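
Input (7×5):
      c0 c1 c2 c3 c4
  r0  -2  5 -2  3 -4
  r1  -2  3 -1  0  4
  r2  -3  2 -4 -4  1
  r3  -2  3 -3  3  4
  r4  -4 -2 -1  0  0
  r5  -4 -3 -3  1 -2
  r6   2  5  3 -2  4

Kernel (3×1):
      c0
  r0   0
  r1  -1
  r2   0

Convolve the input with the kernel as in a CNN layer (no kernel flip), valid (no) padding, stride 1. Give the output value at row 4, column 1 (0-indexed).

3

The receptive field on the input at this output position is [-2 / -3 / 5]. Elementwise product with the kernel and sum: -3·-1.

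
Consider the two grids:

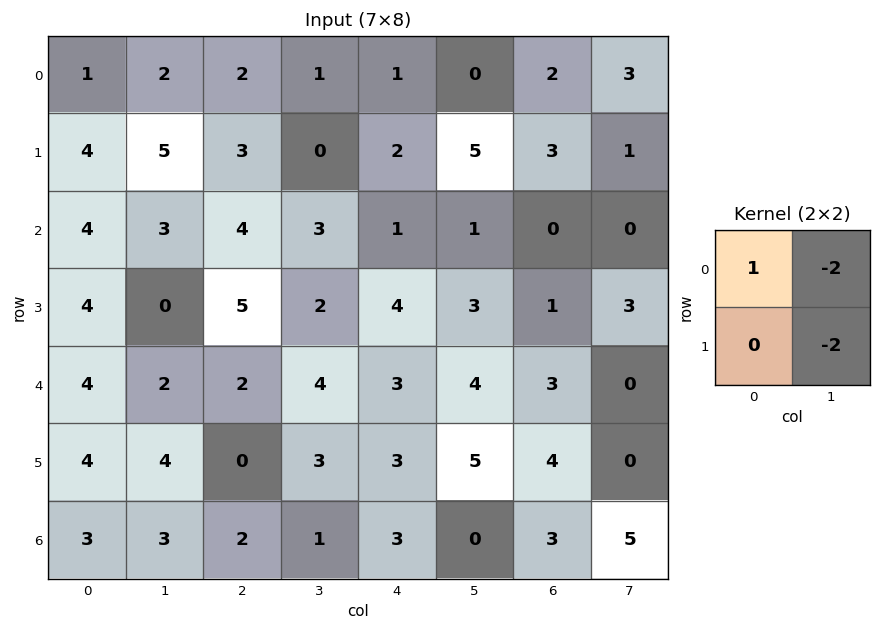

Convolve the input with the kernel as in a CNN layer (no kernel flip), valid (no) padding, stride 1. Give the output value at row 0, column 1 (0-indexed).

The receptive field on the input at this output position is [2 2 / 5 3]. Elementwise product with the kernel and sum: 2·1 + 2·-2 + 3·-2.

-8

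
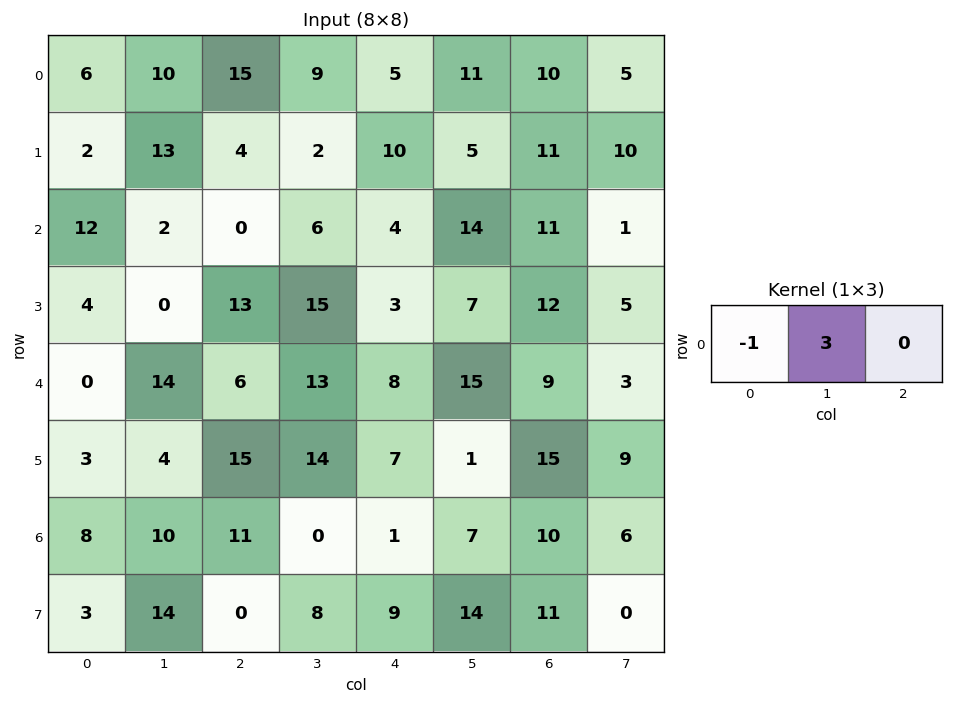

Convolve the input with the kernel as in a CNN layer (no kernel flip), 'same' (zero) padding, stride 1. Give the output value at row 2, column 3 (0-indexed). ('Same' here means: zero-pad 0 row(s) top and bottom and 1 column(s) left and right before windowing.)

18

The receptive field on the zero-padded input at this output position is [0 6 4]. Elementwise product with the kernel and sum: 0·-1 + 6·3.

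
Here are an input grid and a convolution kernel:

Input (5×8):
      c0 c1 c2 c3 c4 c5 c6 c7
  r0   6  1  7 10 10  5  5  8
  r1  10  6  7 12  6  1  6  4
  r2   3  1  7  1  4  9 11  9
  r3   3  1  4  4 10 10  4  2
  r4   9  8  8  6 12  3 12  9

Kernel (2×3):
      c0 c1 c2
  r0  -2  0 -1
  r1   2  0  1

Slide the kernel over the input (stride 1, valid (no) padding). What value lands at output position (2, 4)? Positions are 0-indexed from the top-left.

5

The receptive field on the input at this output position is [4 9 11 / 10 10 4]. Elementwise product with the kernel and sum: 4·-2 + 11·-1 + 10·2 + 4·1.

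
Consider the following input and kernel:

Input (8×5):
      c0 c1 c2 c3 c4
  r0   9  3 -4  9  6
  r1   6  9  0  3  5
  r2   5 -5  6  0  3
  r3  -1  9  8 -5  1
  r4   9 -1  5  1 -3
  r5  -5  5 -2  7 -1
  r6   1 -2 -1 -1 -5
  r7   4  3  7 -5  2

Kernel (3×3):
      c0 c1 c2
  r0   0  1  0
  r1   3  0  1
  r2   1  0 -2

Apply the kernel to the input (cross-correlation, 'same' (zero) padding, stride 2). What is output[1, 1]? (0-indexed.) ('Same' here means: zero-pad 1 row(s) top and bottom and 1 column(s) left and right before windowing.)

The receptive field on the zero-padded input at this output position is [9 0 3 / -5 6 0 / 9 8 -5]. Elementwise product with the kernel and sum: 0·1 + -5·3 + 0·1 + 9·1 + -5·-2.

4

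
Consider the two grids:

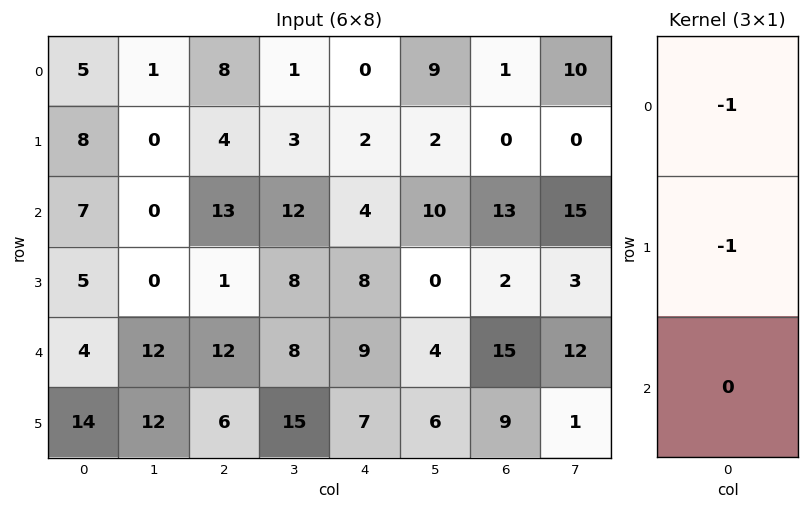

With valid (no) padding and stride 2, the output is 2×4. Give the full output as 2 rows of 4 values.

-13 -12 -2 -1
-12 -14 -12 -15

Output[0,0]: The receptive field on the input at this output position is [5 / 8 / 7]. Elementwise product with the kernel and sum: 5·-1 + 8·-1.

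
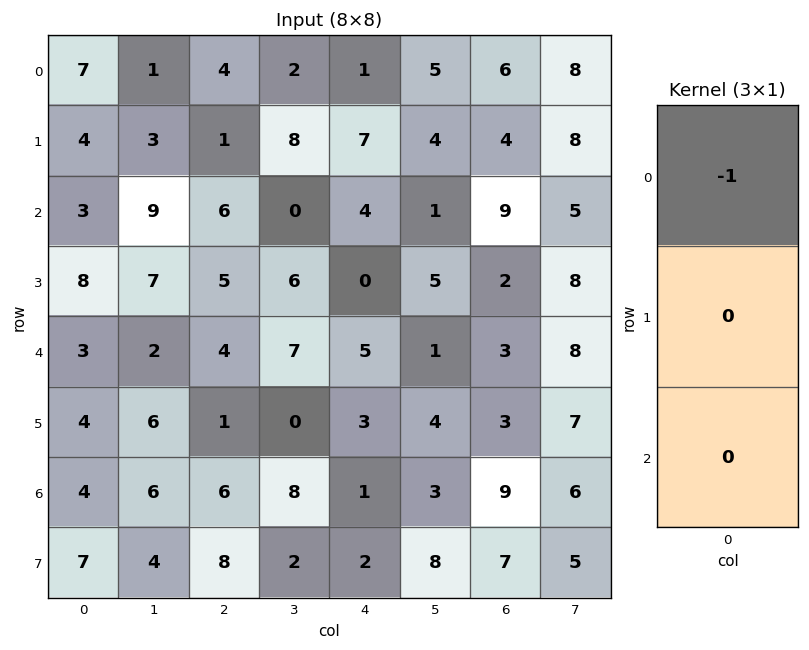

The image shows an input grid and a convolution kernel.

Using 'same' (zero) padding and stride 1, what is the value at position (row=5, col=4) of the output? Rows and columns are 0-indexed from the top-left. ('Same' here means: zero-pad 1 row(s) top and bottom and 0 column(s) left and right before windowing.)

The receptive field on the zero-padded input at this output position is [5 / 3 / 1]. Elementwise product with the kernel and sum: 5·-1.

-5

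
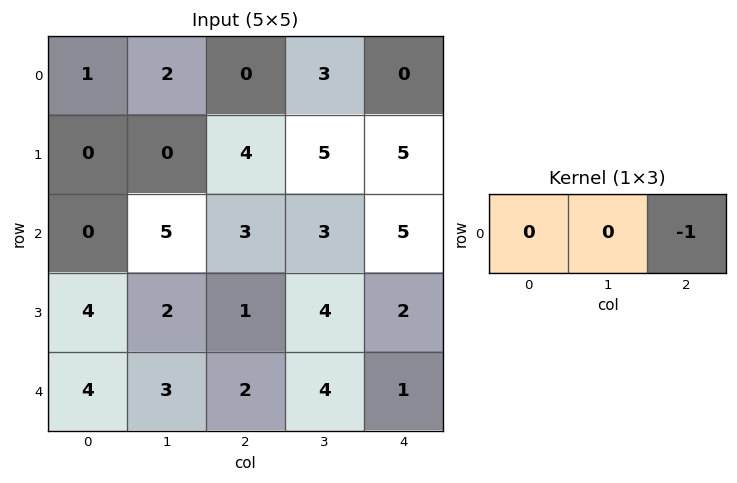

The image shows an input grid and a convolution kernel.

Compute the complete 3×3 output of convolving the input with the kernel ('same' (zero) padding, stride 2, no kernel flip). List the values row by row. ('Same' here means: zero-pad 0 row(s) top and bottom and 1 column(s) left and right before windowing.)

Output[0,0]: The receptive field on the zero-padded input at this output position is [0 1 2]. Elementwise product with the kernel and sum: 2·-1.
Output[0,1]: The receptive field on the zero-padded input at this output position is [2 0 3]. Elementwise product with the kernel and sum: 3·-1.

-2 -3 0
-5 -3 0
-3 -4 0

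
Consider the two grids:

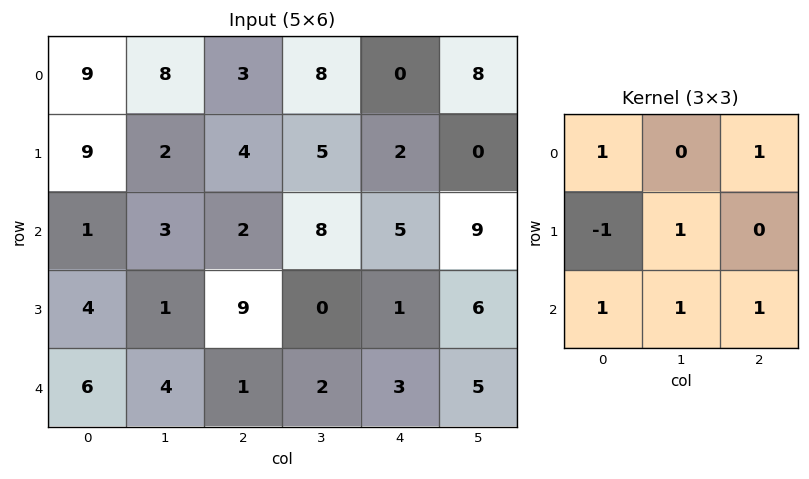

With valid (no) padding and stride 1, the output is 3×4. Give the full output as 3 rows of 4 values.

Output[0,0]: The receptive field on the input at this output position is [9 8 3 / 9 2 4 / 1 3 2]. Elementwise product with the kernel and sum: 9·1 + 3·1 + 9·-1 + 2·1 + 1·1 + 3·1 + 2·1.
Output[0,1]: The receptive field on the input at this output position is [8 3 8 / 2 4 5 / 3 2 8]. Elementwise product with the kernel and sum: 8·1 + 8·1 + 2·-1 + 4·1 + 3·1 + 2·1 + 8·1.

11 31 19 35
29 16 22 9
11 26 4 28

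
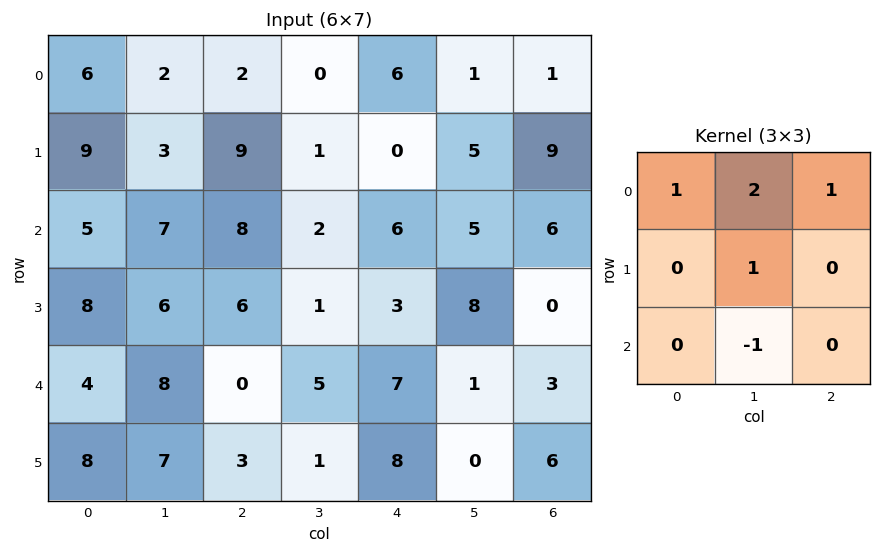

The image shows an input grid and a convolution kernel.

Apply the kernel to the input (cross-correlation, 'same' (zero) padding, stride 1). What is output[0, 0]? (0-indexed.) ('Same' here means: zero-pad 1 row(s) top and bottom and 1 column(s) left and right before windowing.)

The receptive field on the zero-padded input at this output position is [0 0 0 / 0 6 2 / 0 9 3]. Elementwise product with the kernel and sum: 0·1 + 0·2 + 0·1 + 6·1 + 9·-1.

-3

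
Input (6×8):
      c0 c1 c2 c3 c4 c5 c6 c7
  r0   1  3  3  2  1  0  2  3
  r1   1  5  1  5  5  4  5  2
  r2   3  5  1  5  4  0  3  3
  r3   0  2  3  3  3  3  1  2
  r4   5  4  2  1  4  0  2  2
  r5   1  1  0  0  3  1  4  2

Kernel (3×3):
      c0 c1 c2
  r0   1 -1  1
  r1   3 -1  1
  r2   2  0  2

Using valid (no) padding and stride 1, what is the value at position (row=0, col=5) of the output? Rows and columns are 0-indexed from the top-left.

16

The receptive field on the input at this output position is [0 2 3 / 4 5 2 / 0 3 3]. Elementwise product with the kernel and sum: 0·1 + 2·-1 + 3·1 + 4·3 + 5·-1 + 2·1 + 0·2 + 3·2.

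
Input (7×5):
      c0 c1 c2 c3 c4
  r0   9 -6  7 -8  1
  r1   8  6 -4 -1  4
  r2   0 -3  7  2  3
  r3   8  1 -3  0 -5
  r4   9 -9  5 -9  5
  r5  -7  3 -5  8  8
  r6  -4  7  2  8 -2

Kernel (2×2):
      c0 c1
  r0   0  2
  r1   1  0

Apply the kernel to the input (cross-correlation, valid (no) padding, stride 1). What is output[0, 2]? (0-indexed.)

-20

The receptive field on the input at this output position is [7 -8 / -4 -1]. Elementwise product with the kernel and sum: -8·2 + -4·1.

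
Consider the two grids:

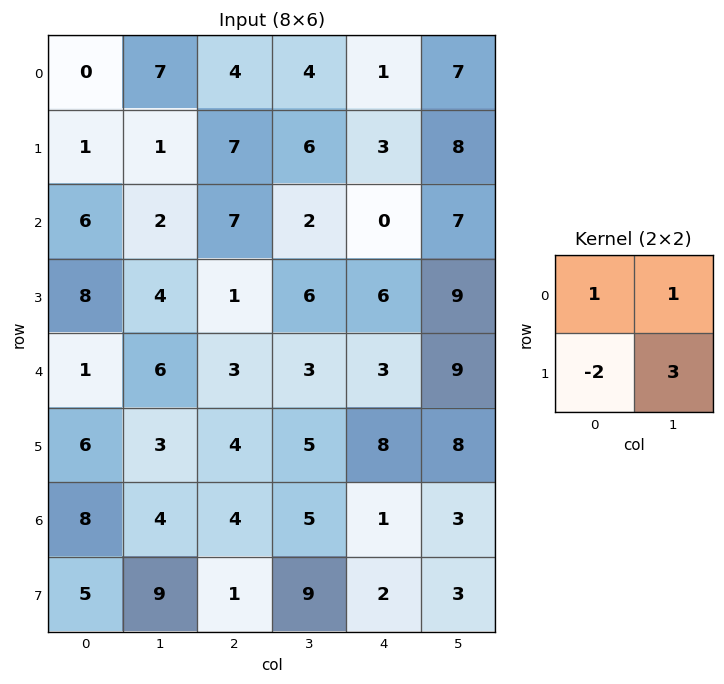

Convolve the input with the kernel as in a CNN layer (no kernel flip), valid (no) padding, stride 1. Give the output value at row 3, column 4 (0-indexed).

36

The receptive field on the input at this output position is [6 9 / 3 9]. Elementwise product with the kernel and sum: 6·1 + 9·1 + 3·-2 + 9·3.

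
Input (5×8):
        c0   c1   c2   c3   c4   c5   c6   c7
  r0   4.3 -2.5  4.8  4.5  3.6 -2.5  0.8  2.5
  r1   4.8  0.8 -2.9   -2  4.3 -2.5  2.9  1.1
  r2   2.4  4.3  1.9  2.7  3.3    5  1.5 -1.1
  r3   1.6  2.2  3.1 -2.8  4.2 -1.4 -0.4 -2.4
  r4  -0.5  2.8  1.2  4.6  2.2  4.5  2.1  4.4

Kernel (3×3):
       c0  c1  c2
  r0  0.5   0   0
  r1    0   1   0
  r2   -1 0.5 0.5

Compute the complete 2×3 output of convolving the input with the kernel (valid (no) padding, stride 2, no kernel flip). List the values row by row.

3.65 1.5 -0.75
5.9 0.35 1.35

Output[0,0]: The receptive field on the input at this output position is [4.3 -2.5 4.8 / 4.8 0.8 -2.9 / 2.4 4.3 1.9]. Elementwise product with the kernel and sum: 4.3·0.5 + 0.8·1 + 2.4·-1 + 4.3·0.5 + 1.9·0.5.
Output[0,1]: The receptive field on the input at this output position is [4.8 4.5 3.6 / -2.9 -2 4.3 / 1.9 2.7 3.3]. Elementwise product with the kernel and sum: 4.8·0.5 + -2·1 + 1.9·-1 + 2.7·0.5 + 3.3·0.5.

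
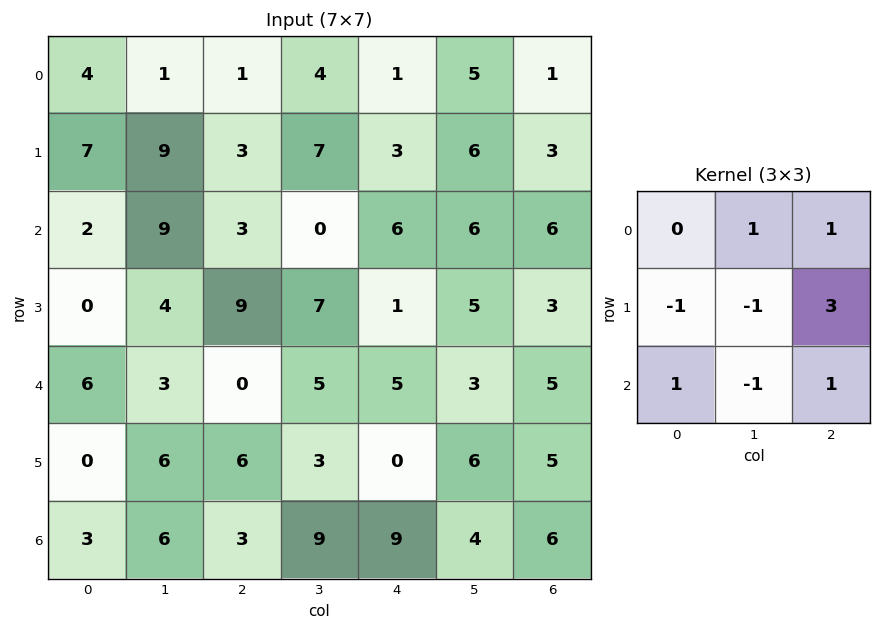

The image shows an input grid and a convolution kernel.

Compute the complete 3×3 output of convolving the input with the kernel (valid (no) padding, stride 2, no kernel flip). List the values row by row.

-9 13 12
38 -7 22
15 4 28

Output[0,0]: The receptive field on the input at this output position is [4 1 1 / 7 9 3 / 2 9 3]. Elementwise product with the kernel and sum: 1·1 + 1·1 + 7·-1 + 9·-1 + 3·3 + 2·1 + 9·-1 + 3·1.
Output[0,1]: The receptive field on the input at this output position is [1 4 1 / 3 7 3 / 3 0 6]. Elementwise product with the kernel and sum: 4·1 + 1·1 + 3·-1 + 7·-1 + 3·3 + 3·1 + 0·-1 + 6·1.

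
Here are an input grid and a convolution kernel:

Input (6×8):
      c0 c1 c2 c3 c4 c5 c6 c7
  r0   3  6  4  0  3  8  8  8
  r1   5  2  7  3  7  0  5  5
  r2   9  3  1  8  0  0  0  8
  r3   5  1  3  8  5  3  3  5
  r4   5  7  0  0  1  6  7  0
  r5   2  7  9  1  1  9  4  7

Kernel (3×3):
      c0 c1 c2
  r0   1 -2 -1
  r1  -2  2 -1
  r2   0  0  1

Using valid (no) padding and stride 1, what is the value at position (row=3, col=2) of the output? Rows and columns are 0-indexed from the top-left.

-18

The receptive field on the input at this output position is [3 8 5 / 0 0 1 / 9 1 1]. Elementwise product with the kernel and sum: 3·1 + 8·-2 + 5·-1 + 0·-2 + 0·2 + 1·-1 + 1·1.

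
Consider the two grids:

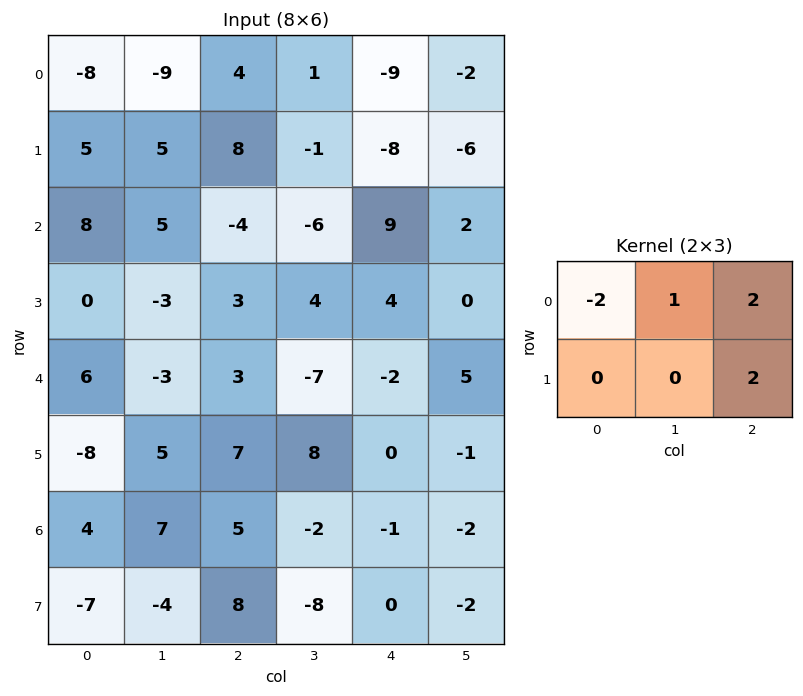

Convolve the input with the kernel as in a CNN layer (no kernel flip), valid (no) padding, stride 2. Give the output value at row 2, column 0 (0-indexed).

5

The receptive field on the input at this output position is [6 -3 3 / -8 5 7]. Elementwise product with the kernel and sum: 6·-2 + -3·1 + 3·2 + 7·2.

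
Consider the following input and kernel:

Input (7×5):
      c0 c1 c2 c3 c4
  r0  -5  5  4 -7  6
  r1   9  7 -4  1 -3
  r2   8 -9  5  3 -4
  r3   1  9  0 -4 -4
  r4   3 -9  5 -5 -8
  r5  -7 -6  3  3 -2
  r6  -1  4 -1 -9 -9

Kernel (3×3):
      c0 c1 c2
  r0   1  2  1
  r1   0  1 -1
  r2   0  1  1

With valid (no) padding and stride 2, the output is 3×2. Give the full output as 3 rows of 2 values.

Output[0,0]: The receptive field on the input at this output position is [-5 5 4 / 9 7 -4 / 8 -9 5]. Elementwise product with the kernel and sum: -5·1 + 5·2 + 4·1 + 7·1 + -4·-1 + -9·1 + 5·1.

16 -1
0 -6
-16 -26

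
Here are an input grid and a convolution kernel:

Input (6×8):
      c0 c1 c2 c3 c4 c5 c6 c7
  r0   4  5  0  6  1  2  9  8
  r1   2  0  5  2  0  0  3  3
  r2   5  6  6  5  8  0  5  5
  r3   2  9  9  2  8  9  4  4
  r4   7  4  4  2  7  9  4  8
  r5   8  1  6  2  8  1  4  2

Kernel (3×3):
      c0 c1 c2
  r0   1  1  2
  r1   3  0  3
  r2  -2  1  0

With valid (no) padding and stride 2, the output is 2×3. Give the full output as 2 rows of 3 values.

26 16 14
46 72 49

Output[0,0]: The receptive field on the input at this output position is [4 5 0 / 2 0 5 / 5 6 6]. Elementwise product with the kernel and sum: 4·1 + 5·1 + 0·2 + 2·3 + 5·3 + 5·-2 + 6·1.
Output[0,1]: The receptive field on the input at this output position is [0 6 1 / 5 2 0 / 6 5 8]. Elementwise product with the kernel and sum: 0·1 + 6·1 + 1·2 + 5·3 + 0·3 + 6·-2 + 5·1.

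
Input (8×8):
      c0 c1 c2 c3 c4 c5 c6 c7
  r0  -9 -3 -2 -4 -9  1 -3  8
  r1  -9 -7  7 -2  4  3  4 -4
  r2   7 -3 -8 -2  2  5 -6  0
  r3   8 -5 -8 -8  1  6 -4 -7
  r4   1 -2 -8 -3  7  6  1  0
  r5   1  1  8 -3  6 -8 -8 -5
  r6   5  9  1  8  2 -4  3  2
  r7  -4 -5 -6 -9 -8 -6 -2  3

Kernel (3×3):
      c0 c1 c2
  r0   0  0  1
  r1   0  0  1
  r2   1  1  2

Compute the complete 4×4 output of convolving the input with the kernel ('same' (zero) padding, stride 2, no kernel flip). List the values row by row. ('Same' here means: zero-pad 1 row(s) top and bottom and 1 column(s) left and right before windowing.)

-26 -8 9 7
-12 -33 13 -16
-4 -8 -1 -33
-4 -24 -41 -5

Output[0,0]: The receptive field on the zero-padded input at this output position is [0 0 0 / 0 -9 -3 / 0 -9 -7]. Elementwise product with the kernel and sum: 0·1 + -3·1 + 0·1 + -9·1 + -7·2.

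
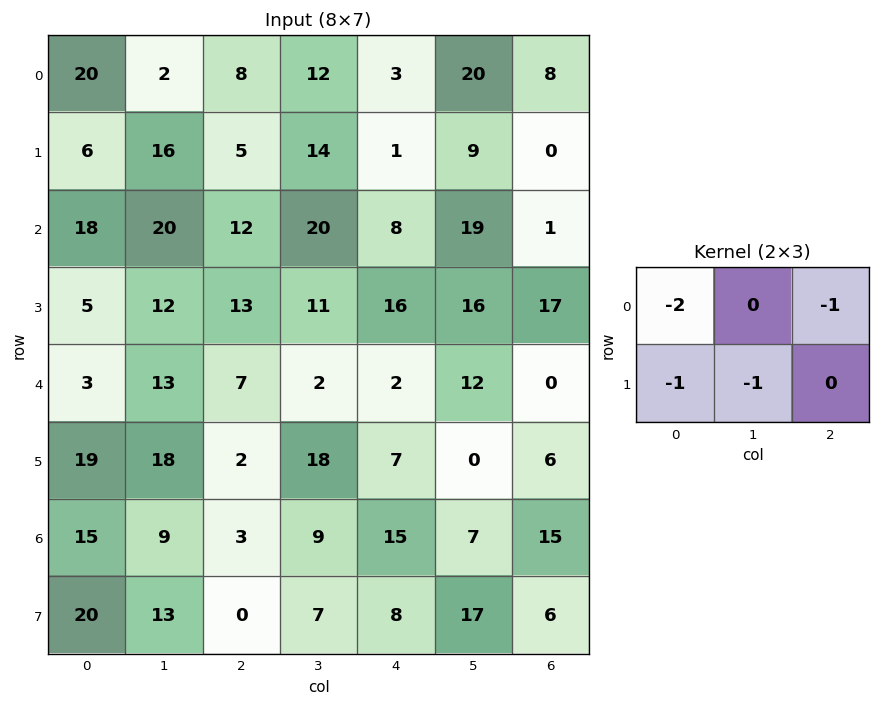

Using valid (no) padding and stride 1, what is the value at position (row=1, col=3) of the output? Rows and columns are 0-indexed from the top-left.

-65

The receptive field on the input at this output position is [14 1 9 / 20 8 19]. Elementwise product with the kernel and sum: 14·-2 + 9·-1 + 20·-1 + 8·-1.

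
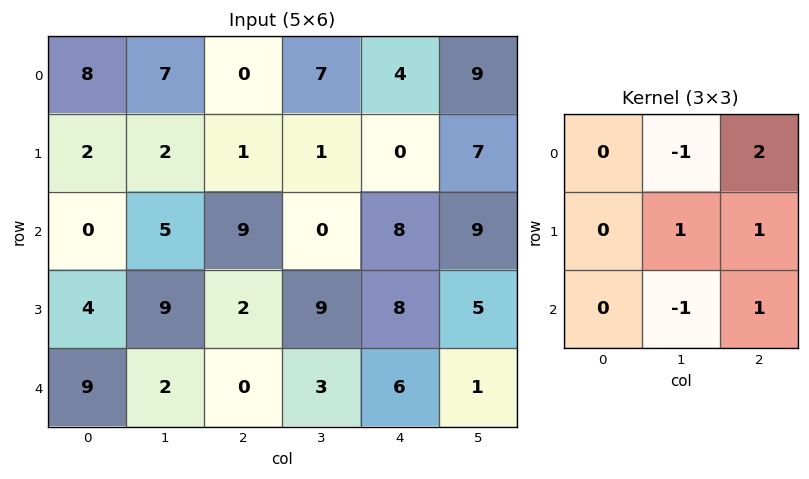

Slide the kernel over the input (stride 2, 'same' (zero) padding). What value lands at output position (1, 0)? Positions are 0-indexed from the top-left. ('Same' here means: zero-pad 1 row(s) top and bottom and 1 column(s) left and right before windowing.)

12

The receptive field on the zero-padded input at this output position is [0 2 2 / 0 0 5 / 0 4 9]. Elementwise product with the kernel and sum: 2·-1 + 2·2 + 0·1 + 5·1 + 4·-1 + 9·1.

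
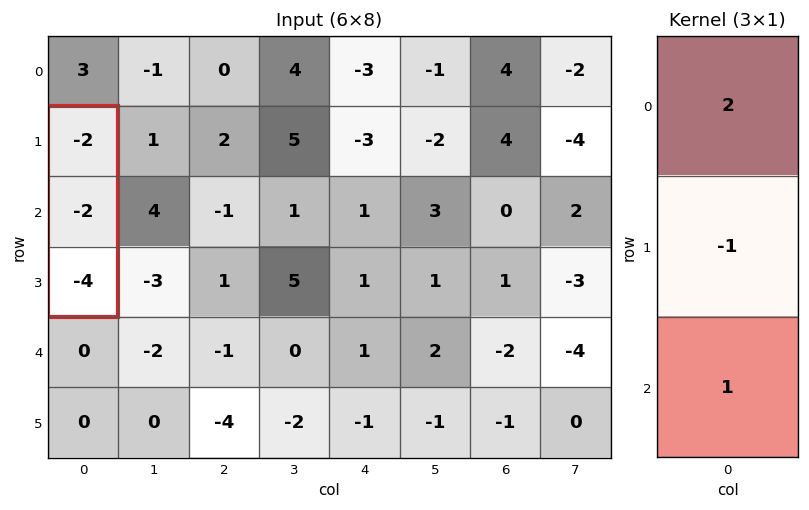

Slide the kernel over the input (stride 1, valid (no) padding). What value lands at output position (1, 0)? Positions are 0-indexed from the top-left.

The receptive field on the input at this output position is [-2 / -2 / -4]. Elementwise product with the kernel and sum: -2·2 + -2·-1 + -4·1.

-6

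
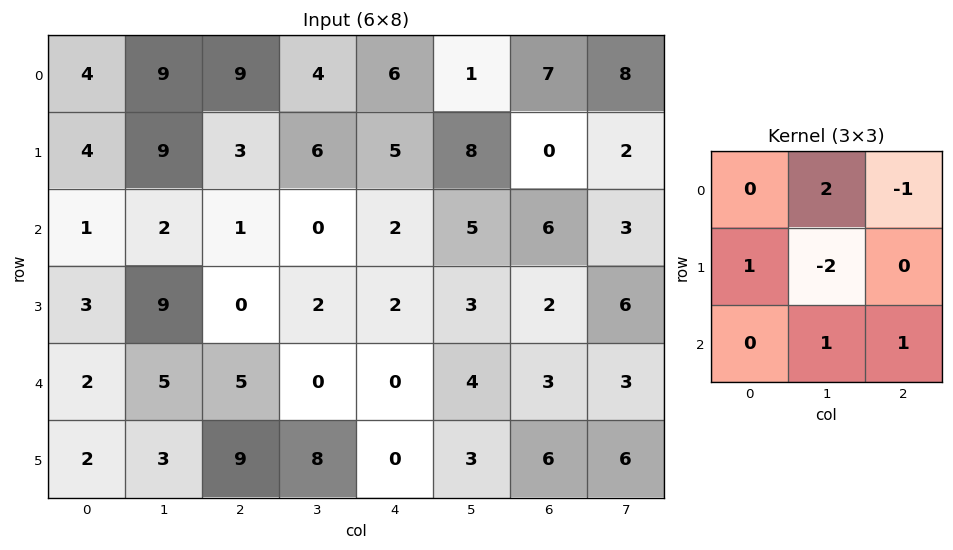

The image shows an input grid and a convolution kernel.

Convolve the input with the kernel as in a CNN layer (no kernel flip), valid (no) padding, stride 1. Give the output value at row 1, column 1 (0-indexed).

The receptive field on the input at this output position is [9 3 6 / 2 1 0 / 9 0 2]. Elementwise product with the kernel and sum: 3·2 + 6·-1 + 2·1 + 1·-2 + 0·1 + 2·1.

2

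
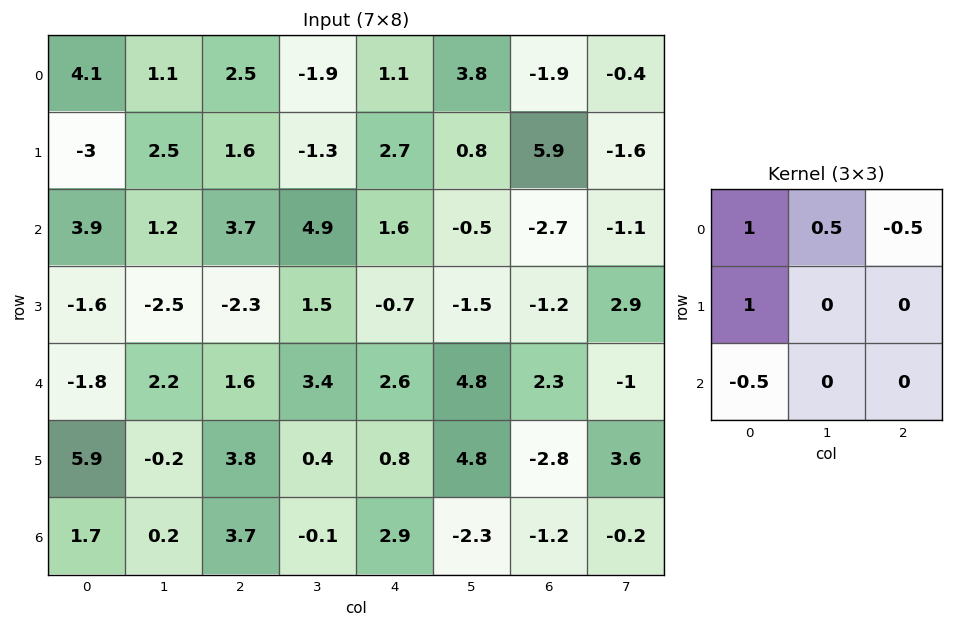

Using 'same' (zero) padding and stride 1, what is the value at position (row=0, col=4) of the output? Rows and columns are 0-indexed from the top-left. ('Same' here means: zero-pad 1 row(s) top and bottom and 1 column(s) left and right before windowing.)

-1.25

The receptive field on the zero-padded input at this output position is [0 0 0 / -1.9 1.1 3.8 / -1.3 2.7 0.8]. Elementwise product with the kernel and sum: 0·1 + 0·0.5 + 0·-0.5 + -1.9·1 + -1.3·-0.5.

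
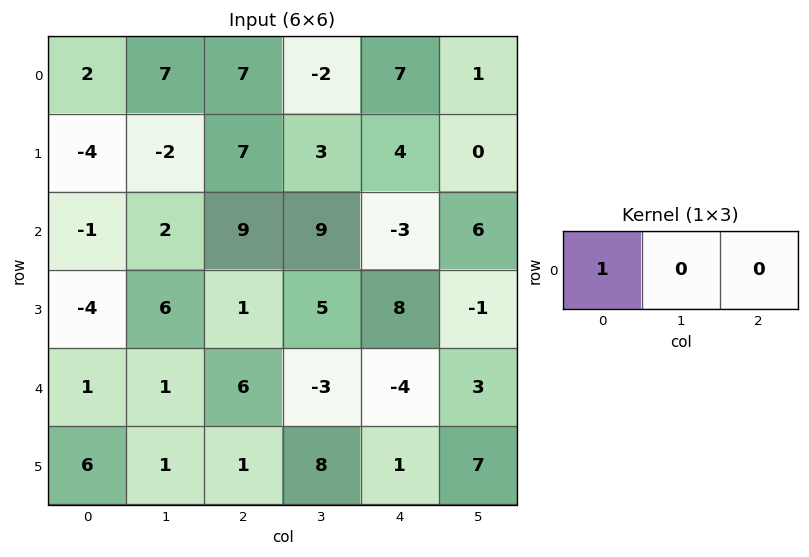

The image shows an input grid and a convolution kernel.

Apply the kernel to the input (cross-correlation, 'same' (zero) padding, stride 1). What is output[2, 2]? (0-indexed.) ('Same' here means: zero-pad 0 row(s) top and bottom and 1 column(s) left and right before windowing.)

The receptive field on the zero-padded input at this output position is [2 9 9]. Elementwise product with the kernel and sum: 2·1.

2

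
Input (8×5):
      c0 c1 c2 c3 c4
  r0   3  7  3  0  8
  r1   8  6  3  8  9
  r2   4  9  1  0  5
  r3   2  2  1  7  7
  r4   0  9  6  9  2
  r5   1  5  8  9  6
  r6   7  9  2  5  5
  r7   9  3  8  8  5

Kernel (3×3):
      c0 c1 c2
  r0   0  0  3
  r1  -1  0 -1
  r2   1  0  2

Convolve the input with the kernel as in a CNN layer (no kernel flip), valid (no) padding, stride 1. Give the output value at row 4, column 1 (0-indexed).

The receptive field on the input at this output position is [9 6 9 / 5 8 9 / 9 2 5]. Elementwise product with the kernel and sum: 9·3 + 5·-1 + 9·-1 + 9·1 + 5·2.

32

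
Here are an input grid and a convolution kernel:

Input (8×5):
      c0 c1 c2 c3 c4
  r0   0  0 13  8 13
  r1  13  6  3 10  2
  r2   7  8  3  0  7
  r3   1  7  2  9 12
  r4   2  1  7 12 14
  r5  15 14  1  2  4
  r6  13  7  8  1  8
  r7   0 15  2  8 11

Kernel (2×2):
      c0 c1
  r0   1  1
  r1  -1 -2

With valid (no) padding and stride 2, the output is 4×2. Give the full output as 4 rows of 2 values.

Output[0,0]: The receptive field on the input at this output position is [0 0 / 13 6]. Elementwise product with the kernel and sum: 0·1 + 0·1 + 13·-1 + 6·-2.

-25 -2
0 -17
-40 14
-10 -9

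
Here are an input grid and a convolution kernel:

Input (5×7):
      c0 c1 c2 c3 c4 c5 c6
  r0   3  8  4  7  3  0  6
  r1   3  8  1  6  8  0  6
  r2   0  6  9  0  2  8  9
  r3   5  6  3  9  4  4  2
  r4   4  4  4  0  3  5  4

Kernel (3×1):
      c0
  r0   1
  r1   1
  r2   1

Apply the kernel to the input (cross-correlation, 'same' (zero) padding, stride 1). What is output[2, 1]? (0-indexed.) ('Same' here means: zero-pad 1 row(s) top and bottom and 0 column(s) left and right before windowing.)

20

The receptive field on the zero-padded input at this output position is [8 / 6 / 6]. Elementwise product with the kernel and sum: 8·1 + 6·1 + 6·1.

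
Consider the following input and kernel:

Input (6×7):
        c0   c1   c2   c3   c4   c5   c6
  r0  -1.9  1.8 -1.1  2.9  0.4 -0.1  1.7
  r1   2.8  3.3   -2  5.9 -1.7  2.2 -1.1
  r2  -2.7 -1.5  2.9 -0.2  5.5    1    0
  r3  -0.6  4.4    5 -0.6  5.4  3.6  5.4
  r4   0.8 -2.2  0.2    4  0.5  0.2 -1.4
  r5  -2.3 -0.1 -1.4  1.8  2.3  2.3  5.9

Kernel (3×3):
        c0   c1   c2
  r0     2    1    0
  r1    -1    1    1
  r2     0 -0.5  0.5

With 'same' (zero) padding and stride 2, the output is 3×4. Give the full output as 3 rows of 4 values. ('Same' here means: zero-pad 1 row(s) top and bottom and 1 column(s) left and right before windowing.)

0.15 3.95 -0.65 2.35
1.1 6 15.9 -0.4
-0.9 21.8 0.9 8.05

Output[0,0]: The receptive field on the zero-padded input at this output position is [0 0 0 / 0 -1.9 1.8 / 0 2.8 3.3]. Elementwise product with the kernel and sum: 0·2 + 0·1 + 0·-1 + -1.9·1 + 1.8·1 + 2.8·-0.5 + 3.3·0.5.
Output[0,1]: The receptive field on the zero-padded input at this output position is [0 0 0 / 1.8 -1.1 2.9 / 3.3 -2 5.9]. Elementwise product with the kernel and sum: 0·2 + 0·1 + 1.8·-1 + -1.1·1 + 2.9·1 + -2·-0.5 + 5.9·0.5.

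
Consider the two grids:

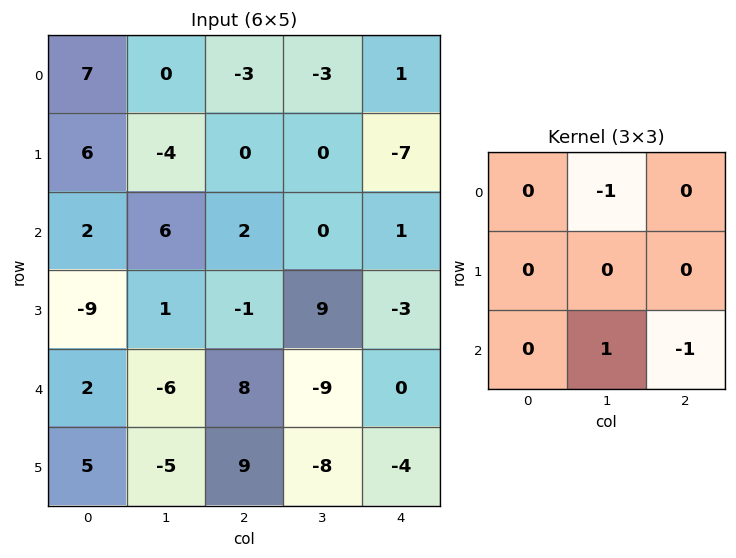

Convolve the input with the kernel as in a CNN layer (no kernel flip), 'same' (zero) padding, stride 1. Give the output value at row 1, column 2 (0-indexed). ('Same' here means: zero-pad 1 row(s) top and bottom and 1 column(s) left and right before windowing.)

The receptive field on the zero-padded input at this output position is [0 -3 -3 / -4 0 0 / 6 2 0]. Elementwise product with the kernel and sum: -3·-1 + 2·1 + 0·-1.

5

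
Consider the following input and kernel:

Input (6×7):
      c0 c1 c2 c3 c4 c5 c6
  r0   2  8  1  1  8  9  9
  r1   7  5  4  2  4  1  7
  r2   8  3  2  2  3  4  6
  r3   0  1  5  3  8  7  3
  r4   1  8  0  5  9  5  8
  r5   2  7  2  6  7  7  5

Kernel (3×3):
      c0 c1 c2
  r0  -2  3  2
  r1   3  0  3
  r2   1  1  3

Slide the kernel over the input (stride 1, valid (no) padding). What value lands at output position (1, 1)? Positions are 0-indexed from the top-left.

The receptive field on the input at this output position is [5 4 2 / 3 2 2 / 1 5 3]. Elementwise product with the kernel and sum: 5·-2 + 4·3 + 2·2 + 3·3 + 2·3 + 1·1 + 5·1 + 3·3.

36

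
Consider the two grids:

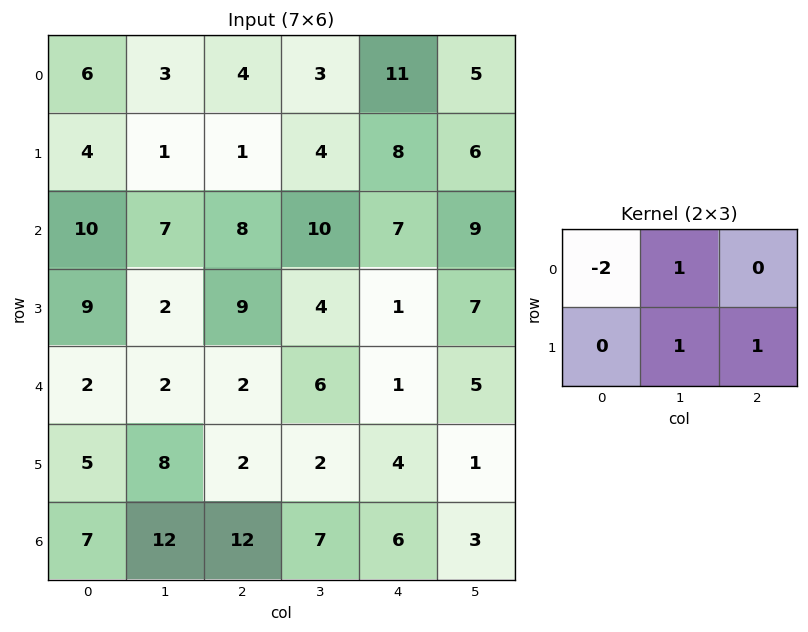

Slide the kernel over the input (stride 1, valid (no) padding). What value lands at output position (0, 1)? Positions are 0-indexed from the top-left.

The receptive field on the input at this output position is [3 4 3 / 1 1 4]. Elementwise product with the kernel and sum: 3·-2 + 4·1 + 1·1 + 4·1.

3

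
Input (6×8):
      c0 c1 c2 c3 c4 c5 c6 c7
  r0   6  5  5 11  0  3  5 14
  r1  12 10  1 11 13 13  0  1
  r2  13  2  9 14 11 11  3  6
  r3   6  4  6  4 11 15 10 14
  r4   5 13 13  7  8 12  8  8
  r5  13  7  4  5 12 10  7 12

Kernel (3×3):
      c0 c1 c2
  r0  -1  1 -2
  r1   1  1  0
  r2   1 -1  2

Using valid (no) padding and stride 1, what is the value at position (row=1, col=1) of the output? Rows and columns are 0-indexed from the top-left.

-14

The receptive field on the input at this output position is [10 1 11 / 2 9 14 / 4 6 4]. Elementwise product with the kernel and sum: 10·-1 + 1·1 + 11·-2 + 2·1 + 9·1 + 4·1 + 6·-1 + 4·2.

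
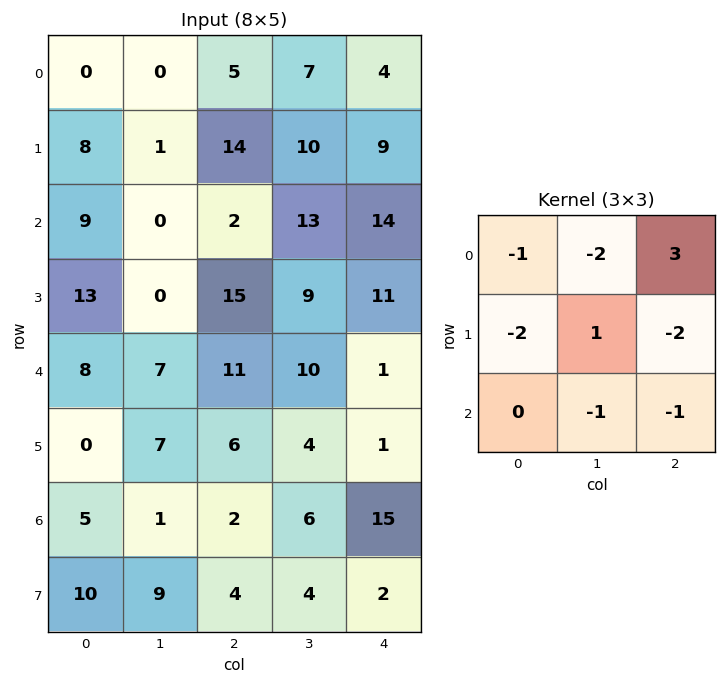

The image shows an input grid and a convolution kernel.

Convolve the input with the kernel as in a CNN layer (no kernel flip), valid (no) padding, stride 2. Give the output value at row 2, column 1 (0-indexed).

-59

The receptive field on the input at this output position is [11 10 1 / 6 4 1 / 2 6 15]. Elementwise product with the kernel and sum: 11·-1 + 10·-2 + 1·3 + 6·-2 + 4·1 + 1·-2 + 6·-1 + 15·-1.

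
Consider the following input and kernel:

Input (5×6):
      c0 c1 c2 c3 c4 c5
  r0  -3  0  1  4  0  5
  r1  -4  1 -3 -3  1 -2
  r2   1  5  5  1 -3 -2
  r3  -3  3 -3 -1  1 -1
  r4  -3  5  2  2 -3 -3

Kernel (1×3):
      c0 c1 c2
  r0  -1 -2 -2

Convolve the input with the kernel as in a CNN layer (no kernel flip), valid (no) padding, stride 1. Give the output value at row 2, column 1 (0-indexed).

The receptive field on the input at this output position is [5 5 1]. Elementwise product with the kernel and sum: 5·-1 + 5·-2 + 1·-2.

-17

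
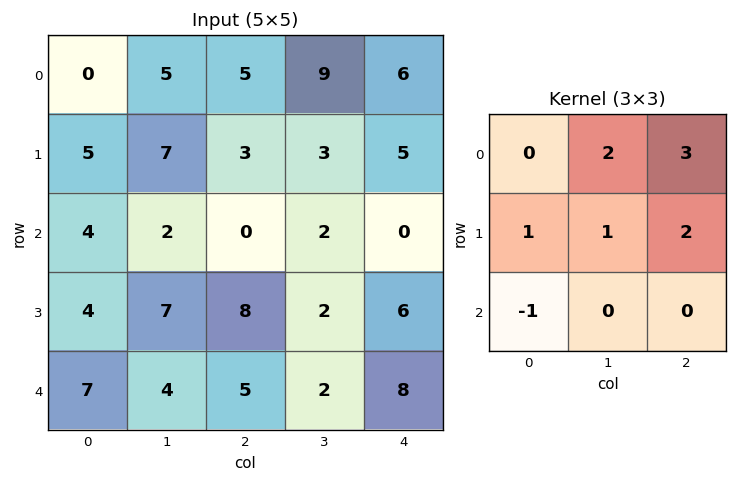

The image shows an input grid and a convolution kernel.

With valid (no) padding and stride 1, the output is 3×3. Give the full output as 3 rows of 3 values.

Output[0,0]: The receptive field on the input at this output position is [0 5 5 / 5 7 3 / 4 2 0]. Elementwise product with the kernel and sum: 5·2 + 5·3 + 5·1 + 7·1 + 3·2 + 4·-1.

39 51 52
25 14 15
24 21 21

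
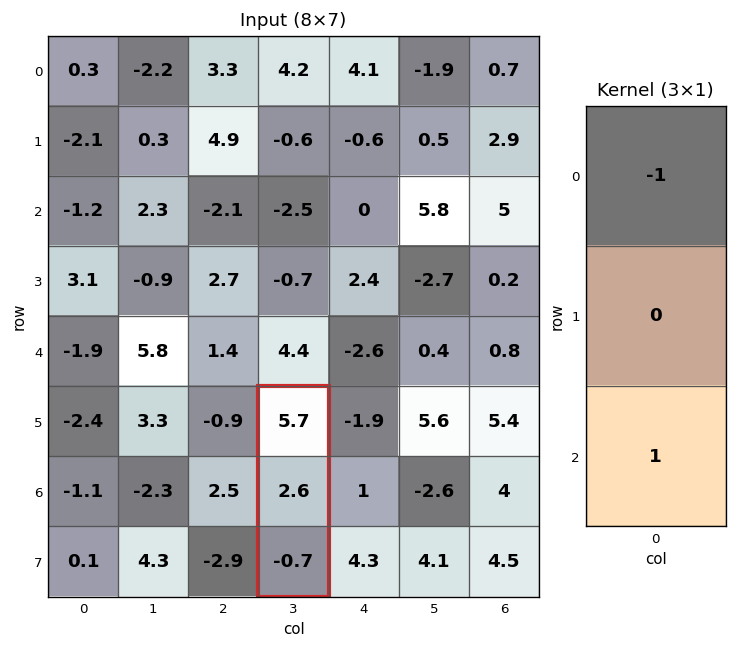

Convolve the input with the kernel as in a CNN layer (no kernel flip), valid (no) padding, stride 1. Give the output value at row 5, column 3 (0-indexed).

-6.4

The receptive field on the input at this output position is [5.7 / 2.6 / -0.7]. Elementwise product with the kernel and sum: 5.7·-1 + -0.7·1.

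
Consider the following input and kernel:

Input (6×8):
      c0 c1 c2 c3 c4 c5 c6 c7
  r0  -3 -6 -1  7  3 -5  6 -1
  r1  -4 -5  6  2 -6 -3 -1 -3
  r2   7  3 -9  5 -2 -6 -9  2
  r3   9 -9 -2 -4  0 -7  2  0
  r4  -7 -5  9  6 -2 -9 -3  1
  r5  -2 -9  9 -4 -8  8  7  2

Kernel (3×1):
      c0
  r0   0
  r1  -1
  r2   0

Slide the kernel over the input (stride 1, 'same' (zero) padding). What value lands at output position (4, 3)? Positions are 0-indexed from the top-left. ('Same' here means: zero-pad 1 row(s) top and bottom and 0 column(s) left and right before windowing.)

The receptive field on the zero-padded input at this output position is [-4 / 6 / -4]. Elementwise product with the kernel and sum: 6·-1.

-6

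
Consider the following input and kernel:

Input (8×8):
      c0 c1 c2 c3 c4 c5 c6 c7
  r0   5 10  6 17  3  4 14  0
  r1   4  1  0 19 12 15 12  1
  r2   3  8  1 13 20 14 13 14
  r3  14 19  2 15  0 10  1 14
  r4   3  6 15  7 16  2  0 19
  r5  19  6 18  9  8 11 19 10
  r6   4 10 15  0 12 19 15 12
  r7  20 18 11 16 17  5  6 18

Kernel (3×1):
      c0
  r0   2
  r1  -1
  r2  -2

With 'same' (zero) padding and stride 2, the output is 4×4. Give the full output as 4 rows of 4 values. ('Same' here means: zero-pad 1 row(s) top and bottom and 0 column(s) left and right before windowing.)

-13 -6 -27 -38
-23 -5 4 9
-13 -47 -32 -36
-6 -1 -30 11

Output[0,0]: The receptive field on the zero-padded input at this output position is [0 / 5 / 4]. Elementwise product with the kernel and sum: 0·2 + 5·-1 + 4·-2.
Output[0,1]: The receptive field on the zero-padded input at this output position is [0 / 6 / 0]. Elementwise product with the kernel and sum: 0·2 + 6·-1 + 0·-2.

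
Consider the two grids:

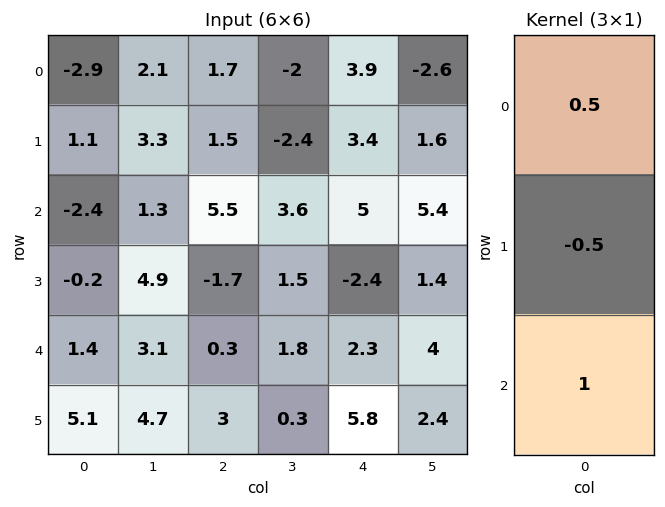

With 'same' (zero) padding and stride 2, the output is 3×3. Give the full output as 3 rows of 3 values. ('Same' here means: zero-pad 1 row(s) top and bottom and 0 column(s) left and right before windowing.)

2.55 0.65 1.45
1.55 -3.7 -3.2
4.3 2 3.45

Output[0,0]: The receptive field on the zero-padded input at this output position is [0 / -2.9 / 1.1]. Elementwise product with the kernel and sum: 0·0.5 + -2.9·-0.5 + 1.1·1.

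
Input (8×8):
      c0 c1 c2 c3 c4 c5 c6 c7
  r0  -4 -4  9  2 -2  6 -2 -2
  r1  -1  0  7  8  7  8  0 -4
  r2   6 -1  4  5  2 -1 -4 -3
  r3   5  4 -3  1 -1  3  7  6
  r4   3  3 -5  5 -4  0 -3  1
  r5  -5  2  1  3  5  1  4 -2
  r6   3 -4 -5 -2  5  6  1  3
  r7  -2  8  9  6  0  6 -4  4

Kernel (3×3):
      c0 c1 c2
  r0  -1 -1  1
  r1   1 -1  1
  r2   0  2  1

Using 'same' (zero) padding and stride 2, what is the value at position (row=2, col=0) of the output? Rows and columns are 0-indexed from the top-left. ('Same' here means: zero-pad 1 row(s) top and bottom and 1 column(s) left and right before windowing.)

The receptive field on the zero-padded input at this output position is [0 5 4 / 0 3 3 / 0 -5 2]. Elementwise product with the kernel and sum: 0·-1 + 5·-1 + 4·1 + 0·1 + 3·-1 + 3·1 + -5·2 + 2·1.

-9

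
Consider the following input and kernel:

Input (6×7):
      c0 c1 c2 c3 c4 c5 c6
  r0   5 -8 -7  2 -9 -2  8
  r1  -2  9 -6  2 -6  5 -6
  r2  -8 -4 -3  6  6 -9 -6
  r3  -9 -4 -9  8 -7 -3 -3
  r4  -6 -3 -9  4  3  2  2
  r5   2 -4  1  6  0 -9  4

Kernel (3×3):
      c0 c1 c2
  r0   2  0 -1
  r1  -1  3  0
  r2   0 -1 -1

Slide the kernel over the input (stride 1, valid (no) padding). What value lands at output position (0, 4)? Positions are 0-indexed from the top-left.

10

The receptive field on the input at this output position is [-9 -2 8 / -6 5 -6 / 6 -9 -6]. Elementwise product with the kernel and sum: -9·2 + 8·-1 + -6·-1 + 5·3 + -9·-1 + -6·-1.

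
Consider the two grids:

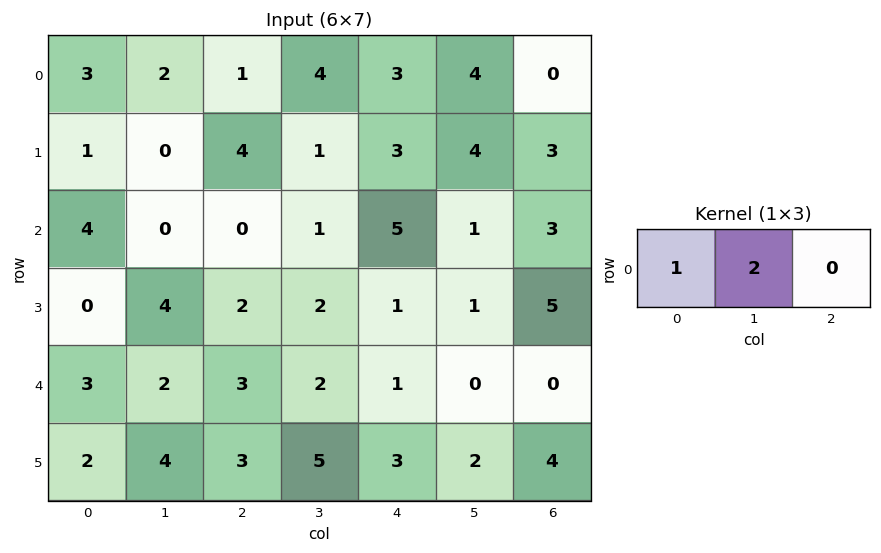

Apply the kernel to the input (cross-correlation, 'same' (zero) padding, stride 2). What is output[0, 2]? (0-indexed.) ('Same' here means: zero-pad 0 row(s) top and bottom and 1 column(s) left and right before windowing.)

The receptive field on the zero-padded input at this output position is [4 3 4]. Elementwise product with the kernel and sum: 4·1 + 3·2.

10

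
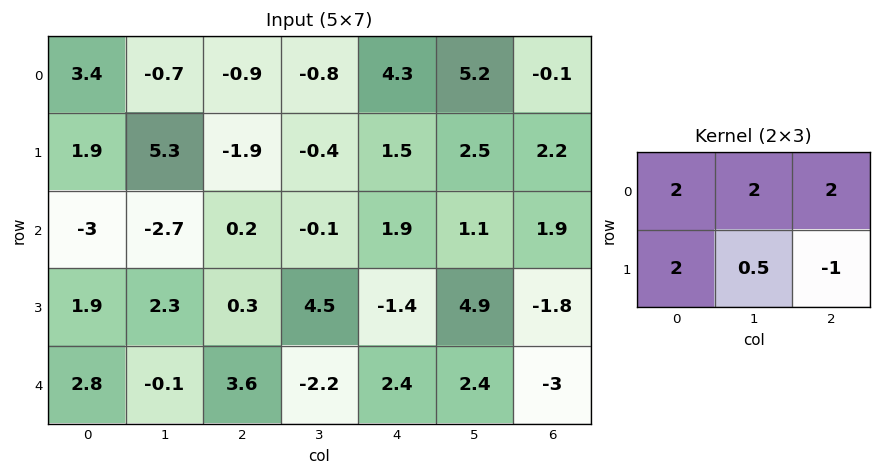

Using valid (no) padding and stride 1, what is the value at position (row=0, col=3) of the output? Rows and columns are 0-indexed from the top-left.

The receptive field on the input at this output position is [-0.8 4.3 5.2 / -0.4 1.5 2.5]. Elementwise product with the kernel and sum: -0.8·2 + 4.3·2 + 5.2·2 + -0.4·2 + 1.5·0.5 + 2.5·-1.

14.85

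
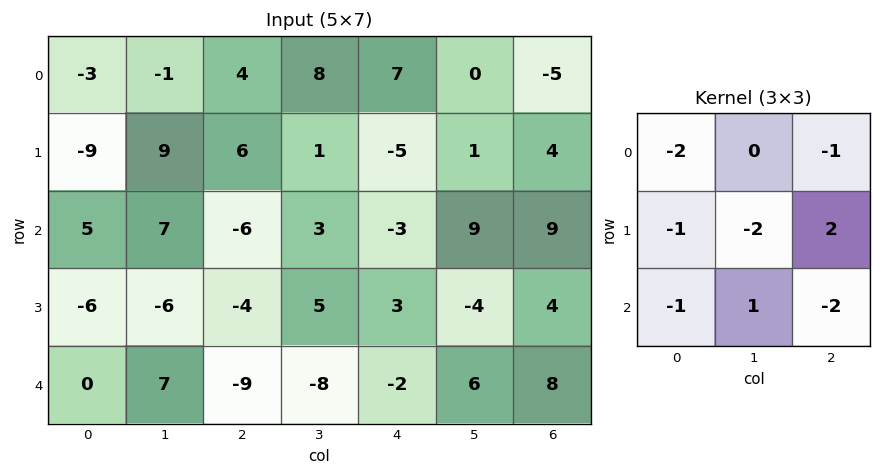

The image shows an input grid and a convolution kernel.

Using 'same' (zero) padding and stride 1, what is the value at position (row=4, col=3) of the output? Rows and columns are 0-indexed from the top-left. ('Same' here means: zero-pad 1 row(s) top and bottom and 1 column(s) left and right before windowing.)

The receptive field on the zero-padded input at this output position is [-4 5 3 / -9 -8 -2 / 0 0 0]. Elementwise product with the kernel and sum: -4·-2 + 3·-1 + -9·-1 + -8·-2 + -2·2 + 0·-1 + 0·1 + 0·-2.

26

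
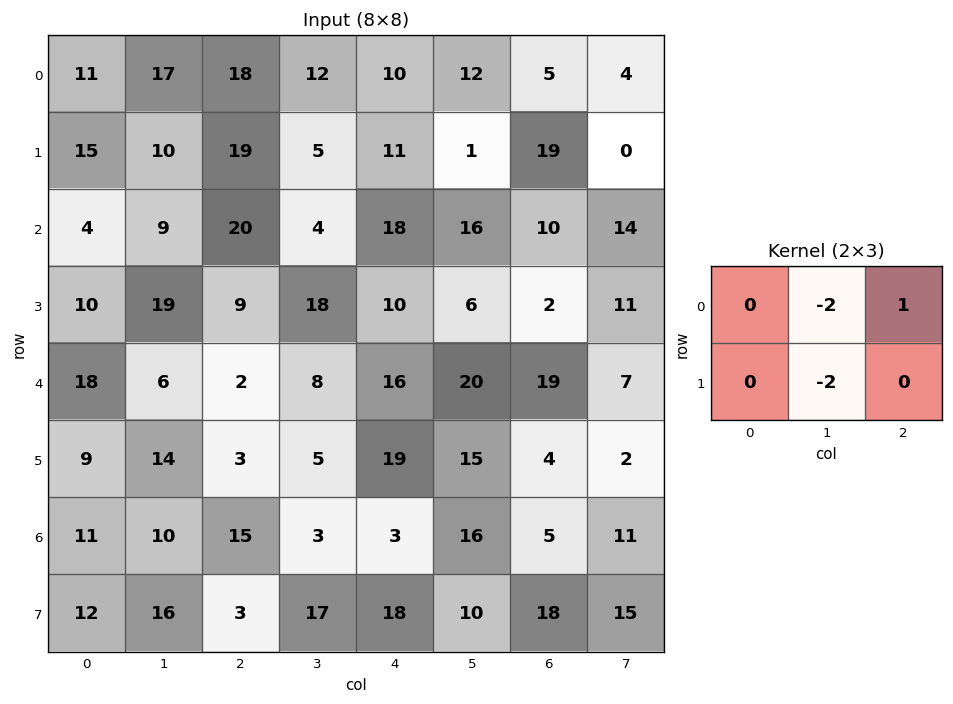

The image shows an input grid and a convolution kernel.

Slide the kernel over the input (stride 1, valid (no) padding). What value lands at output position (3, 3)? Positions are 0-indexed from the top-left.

-46

The receptive field on the input at this output position is [18 10 6 / 8 16 20]. Elementwise product with the kernel and sum: 10·-2 + 6·1 + 16·-2.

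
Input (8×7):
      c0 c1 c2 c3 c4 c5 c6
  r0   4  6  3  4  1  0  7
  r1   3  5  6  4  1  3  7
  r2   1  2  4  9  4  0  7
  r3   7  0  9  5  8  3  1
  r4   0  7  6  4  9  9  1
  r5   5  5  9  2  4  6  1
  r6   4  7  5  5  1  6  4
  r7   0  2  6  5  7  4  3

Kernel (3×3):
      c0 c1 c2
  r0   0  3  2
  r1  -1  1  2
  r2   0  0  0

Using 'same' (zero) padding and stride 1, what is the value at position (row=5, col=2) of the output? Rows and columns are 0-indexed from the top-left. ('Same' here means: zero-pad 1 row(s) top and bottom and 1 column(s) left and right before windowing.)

34

The receptive field on the zero-padded input at this output position is [7 6 4 / 5 9 2 / 7 5 5]. Elementwise product with the kernel and sum: 6·3 + 4·2 + 5·-1 + 9·1 + 2·2.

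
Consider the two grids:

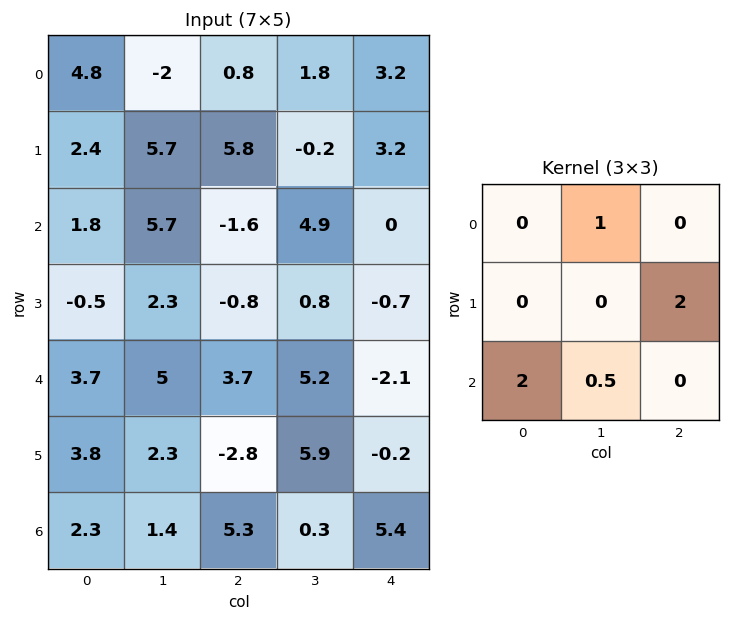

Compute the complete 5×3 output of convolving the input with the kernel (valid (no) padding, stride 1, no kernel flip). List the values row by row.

Output[0,0]: The receptive field on the input at this output position is [4.8 -2 0.8 / 2.4 5.7 5.8 / 1.8 5.7 -1.6]. Elementwise product with the kernel and sum: -2·1 + 5.8·2 + 1.8·2 + 5.7·0.5.

16.05 11 7.45
2.65 19.8 -1.4
14 11.85 13.5
18.45 12.8 -6.05
4.7 20.95 15.55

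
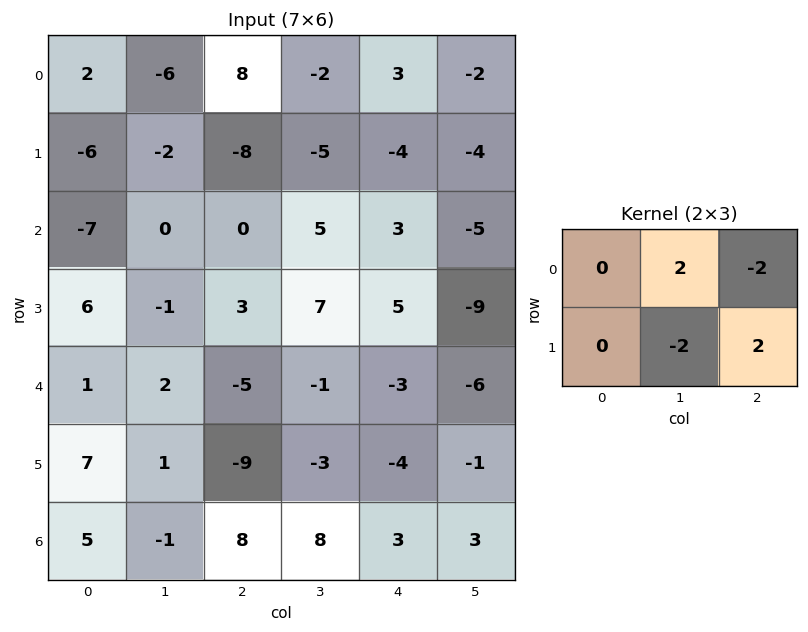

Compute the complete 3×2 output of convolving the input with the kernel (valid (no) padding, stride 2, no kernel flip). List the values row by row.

-40 -8
8 0
-6 2

Output[0,0]: The receptive field on the input at this output position is [2 -6 8 / -6 -2 -8]. Elementwise product with the kernel and sum: -6·2 + 8·-2 + -2·-2 + -8·2.
Output[0,1]: The receptive field on the input at this output position is [8 -2 3 / -8 -5 -4]. Elementwise product with the kernel and sum: -2·2 + 3·-2 + -5·-2 + -4·2.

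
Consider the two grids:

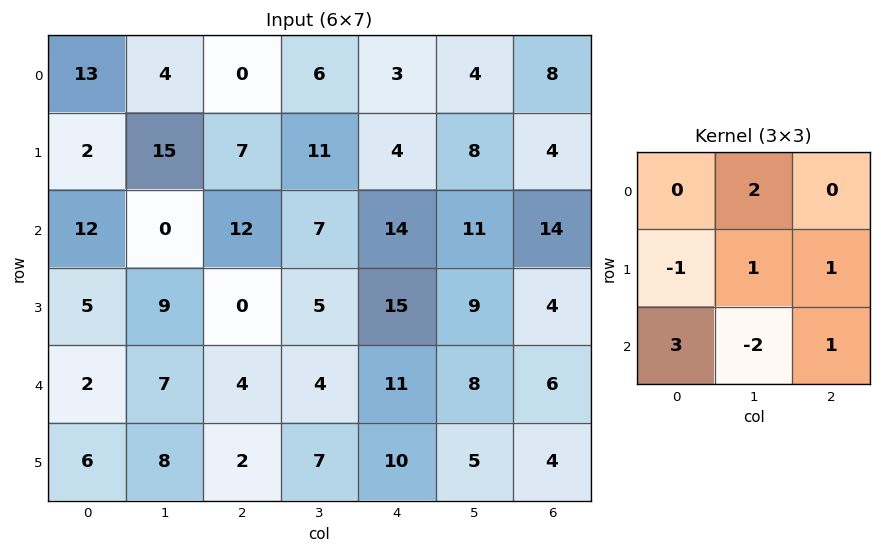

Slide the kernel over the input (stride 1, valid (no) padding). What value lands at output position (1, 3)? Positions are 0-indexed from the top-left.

The receptive field on the input at this output position is [11 4 8 / 7 14 11 / 5 15 9]. Elementwise product with the kernel and sum: 4·2 + 7·-1 + 14·1 + 11·1 + 5·3 + 15·-2 + 9·1.

20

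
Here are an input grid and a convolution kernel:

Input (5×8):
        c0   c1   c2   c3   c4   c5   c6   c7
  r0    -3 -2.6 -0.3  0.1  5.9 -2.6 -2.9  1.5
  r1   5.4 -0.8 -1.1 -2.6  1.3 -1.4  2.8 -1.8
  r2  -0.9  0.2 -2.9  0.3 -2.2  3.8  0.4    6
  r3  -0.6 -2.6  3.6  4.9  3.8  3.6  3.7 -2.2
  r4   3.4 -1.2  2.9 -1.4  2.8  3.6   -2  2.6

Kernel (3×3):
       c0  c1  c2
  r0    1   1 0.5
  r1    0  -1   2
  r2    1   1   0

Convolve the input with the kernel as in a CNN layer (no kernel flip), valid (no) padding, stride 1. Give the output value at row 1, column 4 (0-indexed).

The receptive field on the input at this output position is [1.3 -1.4 2.8 / -2.2 3.8 0.4 / 3.8 3.6 3.7]. Elementwise product with the kernel and sum: 1.3·1 + -1.4·1 + 2.8·0.5 + 3.8·-1 + 0.4·2 + 3.8·1 + 3.6·1.

5.7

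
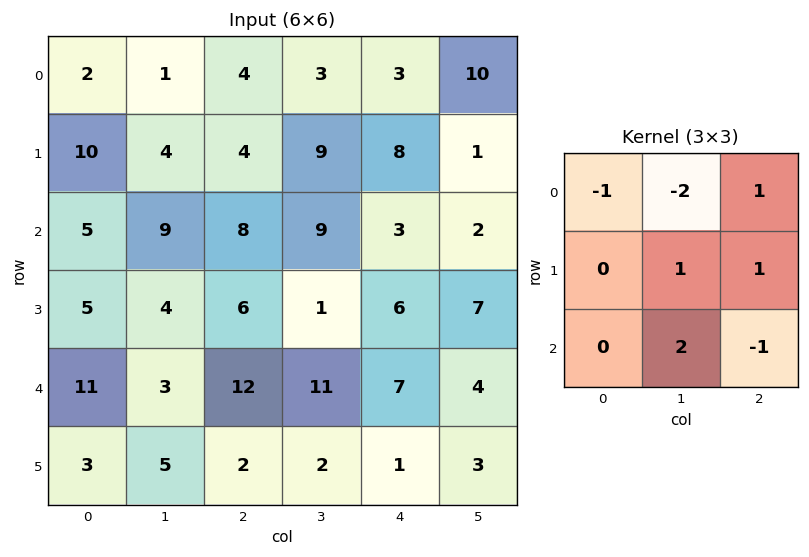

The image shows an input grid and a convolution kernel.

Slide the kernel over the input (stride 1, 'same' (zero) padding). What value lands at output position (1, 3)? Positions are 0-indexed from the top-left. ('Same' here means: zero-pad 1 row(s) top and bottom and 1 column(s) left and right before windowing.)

The receptive field on the zero-padded input at this output position is [4 3 3 / 4 9 8 / 8 9 3]. Elementwise product with the kernel and sum: 4·-1 + 3·-2 + 3·1 + 9·1 + 8·1 + 9·2 + 3·-1.

25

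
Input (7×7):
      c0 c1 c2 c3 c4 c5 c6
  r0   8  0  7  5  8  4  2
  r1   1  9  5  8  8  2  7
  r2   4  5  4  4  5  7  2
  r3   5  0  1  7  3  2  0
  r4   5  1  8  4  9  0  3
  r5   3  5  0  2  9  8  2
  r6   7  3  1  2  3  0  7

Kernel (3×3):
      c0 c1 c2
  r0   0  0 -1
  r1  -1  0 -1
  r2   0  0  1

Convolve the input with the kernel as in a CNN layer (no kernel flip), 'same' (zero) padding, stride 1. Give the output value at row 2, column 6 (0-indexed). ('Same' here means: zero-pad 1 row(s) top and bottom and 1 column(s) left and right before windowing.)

-7

The receptive field on the zero-padded input at this output position is [2 7 0 / 7 2 0 / 2 0 0]. Elementwise product with the kernel and sum: 0·-1 + 7·-1 + 0·-1 + 0·1.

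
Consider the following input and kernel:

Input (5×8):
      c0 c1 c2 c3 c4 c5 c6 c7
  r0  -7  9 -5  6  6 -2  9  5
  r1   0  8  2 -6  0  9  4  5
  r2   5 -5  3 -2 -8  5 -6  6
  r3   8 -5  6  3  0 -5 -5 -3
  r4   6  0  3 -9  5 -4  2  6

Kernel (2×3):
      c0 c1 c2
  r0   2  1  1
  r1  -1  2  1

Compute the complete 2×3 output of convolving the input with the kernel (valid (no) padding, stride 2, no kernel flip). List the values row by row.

8 -12 41
-4 -4 -32

Output[0,0]: The receptive field on the input at this output position is [-7 9 -5 / 0 8 2]. Elementwise product with the kernel and sum: -7·2 + 9·1 + -5·1 + 0·-1 + 8·2 + 2·1.
Output[0,1]: The receptive field on the input at this output position is [-5 6 6 / 2 -6 0]. Elementwise product with the kernel and sum: -5·2 + 6·1 + 6·1 + 2·-1 + -6·2 + 0·1.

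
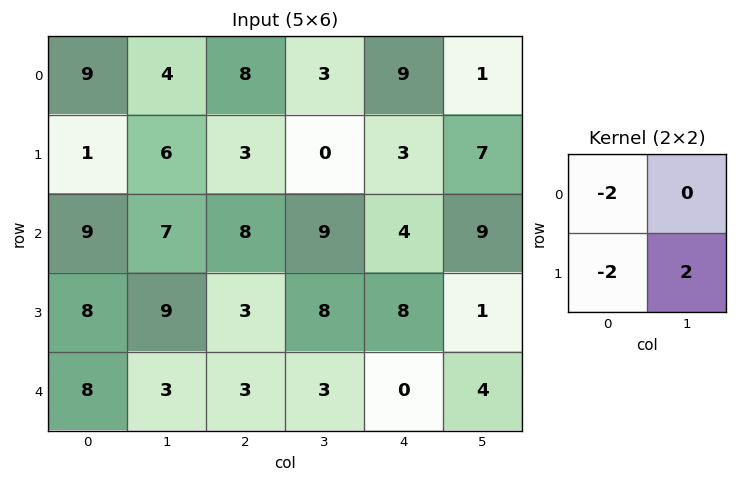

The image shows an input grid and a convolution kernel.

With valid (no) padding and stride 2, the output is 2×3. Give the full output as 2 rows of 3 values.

Output[0,0]: The receptive field on the input at this output position is [9 4 / 1 6]. Elementwise product with the kernel and sum: 9·-2 + 1·-2 + 6·2.
Output[0,1]: The receptive field on the input at this output position is [8 3 / 3 0]. Elementwise product with the kernel and sum: 8·-2 + 3·-2 + 0·2.

-8 -22 -10
-16 -6 -22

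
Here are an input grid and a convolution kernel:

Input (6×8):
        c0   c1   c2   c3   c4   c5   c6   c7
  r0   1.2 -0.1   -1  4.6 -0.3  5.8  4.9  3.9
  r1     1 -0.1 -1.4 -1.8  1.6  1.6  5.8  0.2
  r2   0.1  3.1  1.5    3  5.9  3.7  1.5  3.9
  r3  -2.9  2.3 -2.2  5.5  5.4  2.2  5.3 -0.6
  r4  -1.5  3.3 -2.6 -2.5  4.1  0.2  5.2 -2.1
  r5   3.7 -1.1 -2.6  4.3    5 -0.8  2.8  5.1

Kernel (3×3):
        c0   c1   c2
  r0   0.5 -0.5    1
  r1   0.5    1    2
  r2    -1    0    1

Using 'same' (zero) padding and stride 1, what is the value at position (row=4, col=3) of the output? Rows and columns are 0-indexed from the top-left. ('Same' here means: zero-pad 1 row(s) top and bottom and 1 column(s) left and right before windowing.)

The receptive field on the zero-padded input at this output position is [-2.2 5.5 5.4 / -2.6 -2.5 4.1 / -2.6 4.3 5]. Elementwise product with the kernel and sum: -2.2·0.5 + 5.5·-0.5 + 5.4·1 + -2.6·0.5 + -2.5·1 + 4.1·2 + -2.6·-1 + 5·1.

13.55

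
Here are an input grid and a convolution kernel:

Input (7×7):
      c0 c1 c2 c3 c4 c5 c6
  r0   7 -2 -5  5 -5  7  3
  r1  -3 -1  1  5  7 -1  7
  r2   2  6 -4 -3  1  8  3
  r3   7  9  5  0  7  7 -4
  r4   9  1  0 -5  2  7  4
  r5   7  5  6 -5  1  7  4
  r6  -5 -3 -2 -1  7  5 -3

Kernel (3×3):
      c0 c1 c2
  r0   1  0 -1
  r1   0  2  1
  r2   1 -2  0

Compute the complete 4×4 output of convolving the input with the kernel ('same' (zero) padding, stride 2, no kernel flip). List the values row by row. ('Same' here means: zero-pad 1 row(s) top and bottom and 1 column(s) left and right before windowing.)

Output[0,0]: The receptive field on the zero-padded input at this output position is [0 0 0 / 0 7 -2 / 0 -3 -1]. Elementwise product with the kernel and sum: 0·1 + 0·-1 + 7·2 + -2·1 + 0·1 + -3·-2.

18 -8 -12 -9
-3 -18 2 20
-4 -3 -3 14
-18 5 7 1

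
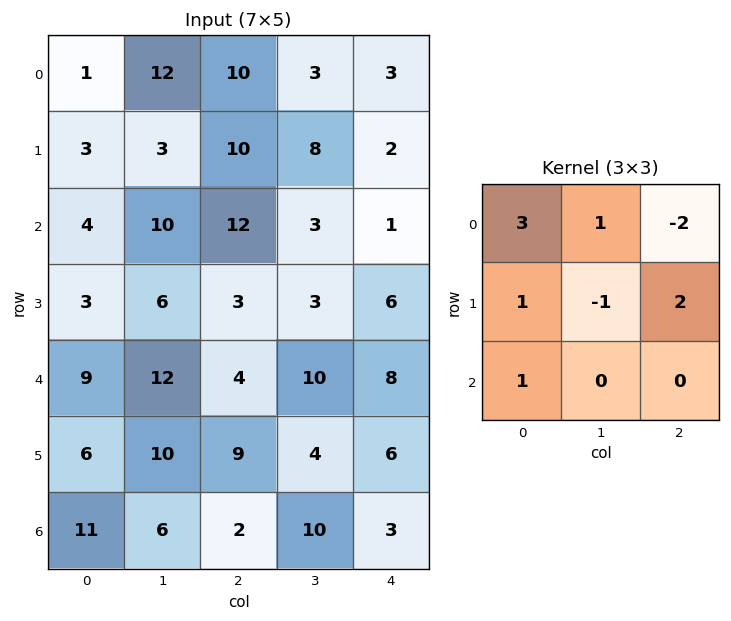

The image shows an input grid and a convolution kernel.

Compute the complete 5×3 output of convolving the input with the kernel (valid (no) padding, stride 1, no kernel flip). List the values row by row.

19 59 45
13 13 48
10 57 53
20 53 19
56 35 25

Output[0,0]: The receptive field on the input at this output position is [1 12 10 / 3 3 10 / 4 10 12]. Elementwise product with the kernel and sum: 1·3 + 12·1 + 10·-2 + 3·1 + 3·-1 + 10·2 + 4·1.
Output[0,1]: The receptive field on the input at this output position is [12 10 3 / 3 10 8 / 10 12 3]. Elementwise product with the kernel and sum: 12·3 + 10·1 + 3·-2 + 3·1 + 10·-1 + 8·2 + 10·1.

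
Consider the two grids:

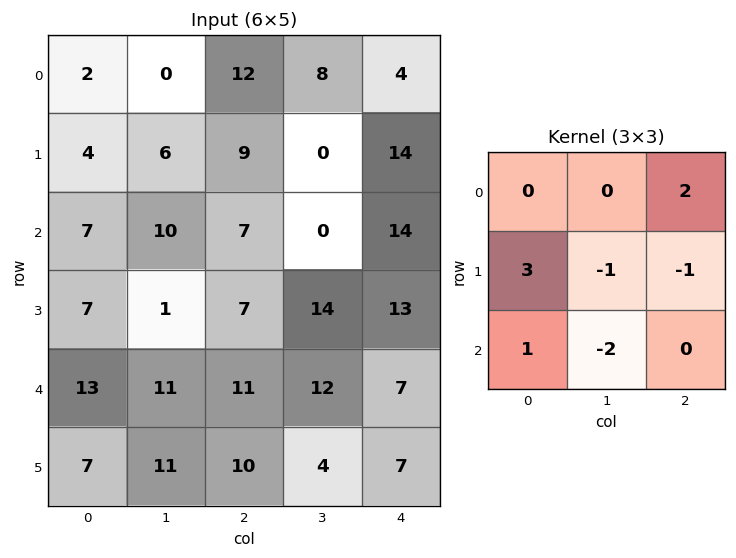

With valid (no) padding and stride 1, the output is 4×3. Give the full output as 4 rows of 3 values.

Output[0,0]: The receptive field on the input at this output position is [2 0 12 / 4 6 9 / 7 10 7]. Elementwise product with the kernel and sum: 12·2 + 4·3 + 6·-1 + 9·-1 + 7·1 + 10·-2.
Output[0,1]: The receptive field on the input at this output position is [0 12 8 / 6 9 0 / 10 7 0]. Elementwise product with the kernel and sum: 8·2 + 6·3 + 9·-1 + 0·-1 + 10·1 + 7·-2.

8 21 28
27 10 14
18 -29 9
16 29 42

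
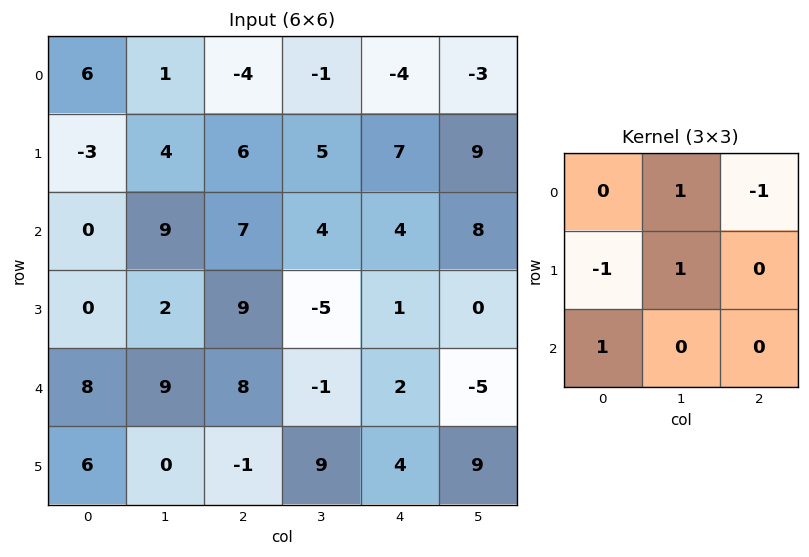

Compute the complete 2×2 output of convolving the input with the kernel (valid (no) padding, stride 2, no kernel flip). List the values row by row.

12 9
12 -6

Output[0,0]: The receptive field on the input at this output position is [6 1 -4 / -3 4 6 / 0 9 7]. Elementwise product with the kernel and sum: 1·1 + -4·-1 + -3·-1 + 4·1 + 0·1.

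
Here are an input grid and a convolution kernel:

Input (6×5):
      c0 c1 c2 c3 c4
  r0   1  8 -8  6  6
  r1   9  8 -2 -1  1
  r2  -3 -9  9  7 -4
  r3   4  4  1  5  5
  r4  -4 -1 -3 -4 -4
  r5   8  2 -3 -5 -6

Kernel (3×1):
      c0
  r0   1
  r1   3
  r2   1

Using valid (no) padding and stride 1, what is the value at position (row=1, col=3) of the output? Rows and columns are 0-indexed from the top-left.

25

The receptive field on the input at this output position is [-1 / 7 / 5]. Elementwise product with the kernel and sum: -1·1 + 7·3 + 5·1.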